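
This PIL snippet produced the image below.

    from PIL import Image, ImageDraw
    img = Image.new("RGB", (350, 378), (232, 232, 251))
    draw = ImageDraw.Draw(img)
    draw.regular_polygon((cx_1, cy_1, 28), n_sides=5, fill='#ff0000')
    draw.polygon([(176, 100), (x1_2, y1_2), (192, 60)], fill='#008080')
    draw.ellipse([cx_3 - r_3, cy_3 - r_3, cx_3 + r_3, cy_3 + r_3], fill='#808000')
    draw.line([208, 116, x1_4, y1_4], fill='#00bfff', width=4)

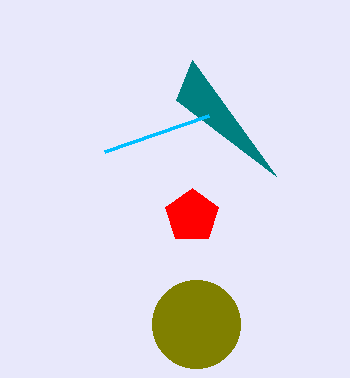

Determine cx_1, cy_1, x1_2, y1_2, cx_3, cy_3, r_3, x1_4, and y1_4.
cx_1 = 192
cy_1 = 216
x1_2 = 276
y1_2 = 176
cx_3 = 196
cy_3 = 324
r_3 = 44
x1_4 = 104
y1_4 = 152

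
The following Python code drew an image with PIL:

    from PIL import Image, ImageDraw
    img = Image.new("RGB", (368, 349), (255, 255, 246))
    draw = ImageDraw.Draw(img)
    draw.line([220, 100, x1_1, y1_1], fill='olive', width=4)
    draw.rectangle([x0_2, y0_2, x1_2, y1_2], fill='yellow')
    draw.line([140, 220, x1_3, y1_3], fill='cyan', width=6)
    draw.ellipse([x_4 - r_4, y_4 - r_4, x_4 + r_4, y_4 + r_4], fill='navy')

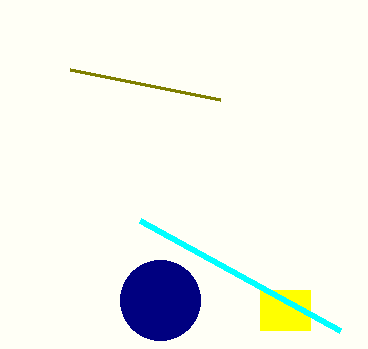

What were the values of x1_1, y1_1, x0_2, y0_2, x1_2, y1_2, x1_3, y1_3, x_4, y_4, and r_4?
x1_1 = 70; y1_1 = 70; x0_2 = 260; y0_2 = 290; x1_2 = 310; y1_2 = 330; x1_3 = 340; y1_3 = 330; x_4 = 160; y_4 = 300; r_4 = 40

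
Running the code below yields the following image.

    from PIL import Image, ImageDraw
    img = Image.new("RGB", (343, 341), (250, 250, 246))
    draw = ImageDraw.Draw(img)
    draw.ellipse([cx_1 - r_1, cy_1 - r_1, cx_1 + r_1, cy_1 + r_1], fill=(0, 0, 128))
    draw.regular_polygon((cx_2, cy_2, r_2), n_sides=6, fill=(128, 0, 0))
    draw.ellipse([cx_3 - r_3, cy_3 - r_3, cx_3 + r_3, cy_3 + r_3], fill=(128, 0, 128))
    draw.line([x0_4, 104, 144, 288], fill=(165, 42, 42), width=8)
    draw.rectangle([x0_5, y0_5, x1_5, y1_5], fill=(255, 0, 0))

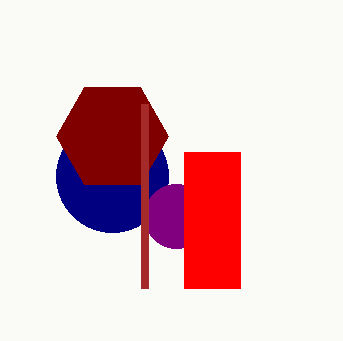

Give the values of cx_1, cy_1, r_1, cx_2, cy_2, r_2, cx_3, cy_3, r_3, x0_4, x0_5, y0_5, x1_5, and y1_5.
cx_1 = 112; cy_1 = 176; r_1 = 56; cx_2 = 112; cy_2 = 136; r_2 = 56; cx_3 = 176; cy_3 = 216; r_3 = 32; x0_4 = 144; x0_5 = 184; y0_5 = 152; x1_5 = 240; y1_5 = 288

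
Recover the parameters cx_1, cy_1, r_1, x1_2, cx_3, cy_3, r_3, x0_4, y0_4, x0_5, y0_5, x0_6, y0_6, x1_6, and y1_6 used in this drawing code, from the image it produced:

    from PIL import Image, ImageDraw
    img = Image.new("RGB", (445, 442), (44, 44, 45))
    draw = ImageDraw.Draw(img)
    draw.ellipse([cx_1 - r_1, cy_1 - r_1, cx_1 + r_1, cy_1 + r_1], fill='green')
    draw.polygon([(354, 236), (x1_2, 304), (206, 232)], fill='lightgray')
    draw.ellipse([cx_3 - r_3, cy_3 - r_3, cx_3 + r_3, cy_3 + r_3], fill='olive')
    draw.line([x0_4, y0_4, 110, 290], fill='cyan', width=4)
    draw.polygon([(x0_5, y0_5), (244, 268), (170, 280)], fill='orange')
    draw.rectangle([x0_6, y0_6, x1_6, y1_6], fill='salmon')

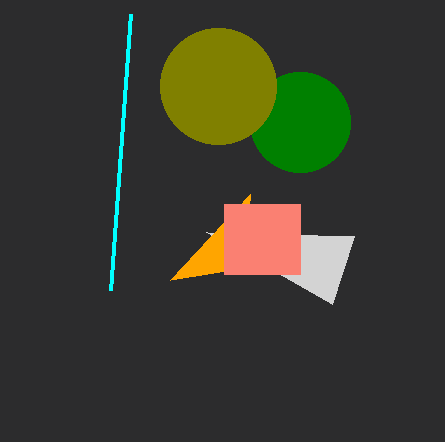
cx_1 = 300, cy_1 = 122, r_1 = 50, x1_2 = 332, cx_3 = 218, cy_3 = 86, r_3 = 58, x0_4 = 130, y0_4 = 14, x0_5 = 250, y0_5 = 194, x0_6 = 224, y0_6 = 204, x1_6 = 300, y1_6 = 274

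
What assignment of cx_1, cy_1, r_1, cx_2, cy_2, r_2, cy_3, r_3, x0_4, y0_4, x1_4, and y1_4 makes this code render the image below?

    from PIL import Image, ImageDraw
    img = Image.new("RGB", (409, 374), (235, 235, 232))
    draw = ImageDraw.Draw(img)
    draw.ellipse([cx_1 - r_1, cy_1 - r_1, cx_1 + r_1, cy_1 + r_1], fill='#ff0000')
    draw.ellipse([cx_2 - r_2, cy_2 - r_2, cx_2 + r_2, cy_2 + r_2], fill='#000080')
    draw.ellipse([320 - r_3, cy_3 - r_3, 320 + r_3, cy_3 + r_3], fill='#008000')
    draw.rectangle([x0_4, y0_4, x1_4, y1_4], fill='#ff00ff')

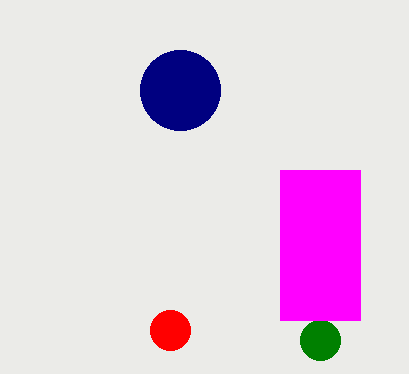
cx_1 = 170
cy_1 = 330
r_1 = 20
cx_2 = 180
cy_2 = 90
r_2 = 40
cy_3 = 340
r_3 = 20
x0_4 = 280
y0_4 = 170
x1_4 = 360
y1_4 = 320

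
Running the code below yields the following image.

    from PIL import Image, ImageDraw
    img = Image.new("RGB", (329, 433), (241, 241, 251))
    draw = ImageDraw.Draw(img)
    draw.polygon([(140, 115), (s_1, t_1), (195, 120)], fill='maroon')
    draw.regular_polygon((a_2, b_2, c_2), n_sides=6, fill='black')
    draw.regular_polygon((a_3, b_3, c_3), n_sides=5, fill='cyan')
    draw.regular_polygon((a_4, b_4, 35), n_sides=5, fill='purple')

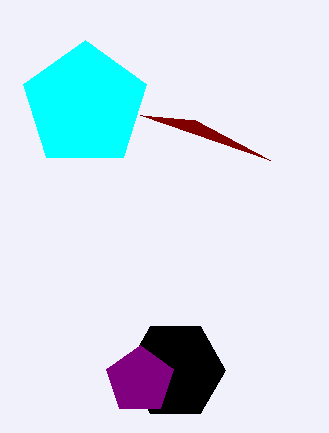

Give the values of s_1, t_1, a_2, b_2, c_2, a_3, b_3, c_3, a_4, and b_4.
s_1 = 270
t_1 = 160
a_2 = 175
b_2 = 370
c_2 = 50
a_3 = 85
b_3 = 105
c_3 = 65
a_4 = 140
b_4 = 380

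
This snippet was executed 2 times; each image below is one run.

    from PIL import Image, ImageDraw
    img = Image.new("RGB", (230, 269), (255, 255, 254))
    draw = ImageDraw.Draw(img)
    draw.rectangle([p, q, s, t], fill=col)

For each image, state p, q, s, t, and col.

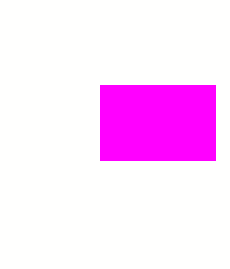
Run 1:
p = 100, q = 85, s = 215, t = 160, col = 'magenta'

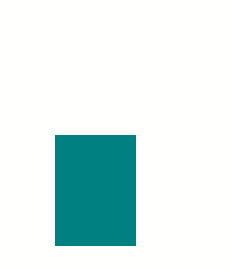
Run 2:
p = 55, q = 135, s = 135, t = 245, col = 'teal'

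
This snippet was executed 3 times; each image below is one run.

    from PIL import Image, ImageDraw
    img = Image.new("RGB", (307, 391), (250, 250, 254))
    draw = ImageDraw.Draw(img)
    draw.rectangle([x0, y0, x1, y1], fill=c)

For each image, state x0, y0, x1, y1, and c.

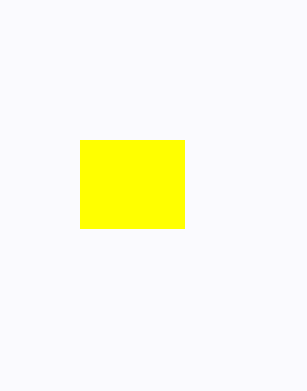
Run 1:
x0 = 80, y0 = 140, x1 = 184, y1 = 228, c = 'yellow'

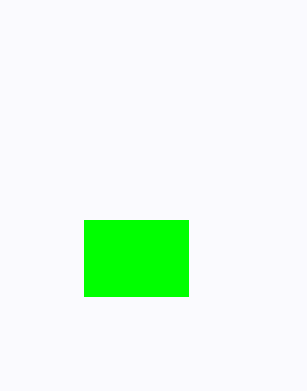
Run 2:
x0 = 84, y0 = 220, x1 = 188, y1 = 296, c = 'lime'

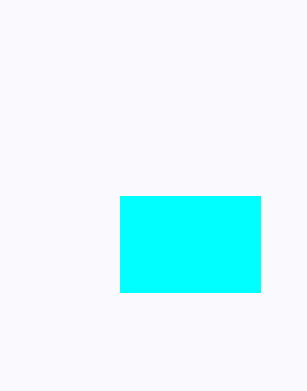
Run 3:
x0 = 120; y0 = 196; x1 = 260; y1 = 292; c = 'cyan'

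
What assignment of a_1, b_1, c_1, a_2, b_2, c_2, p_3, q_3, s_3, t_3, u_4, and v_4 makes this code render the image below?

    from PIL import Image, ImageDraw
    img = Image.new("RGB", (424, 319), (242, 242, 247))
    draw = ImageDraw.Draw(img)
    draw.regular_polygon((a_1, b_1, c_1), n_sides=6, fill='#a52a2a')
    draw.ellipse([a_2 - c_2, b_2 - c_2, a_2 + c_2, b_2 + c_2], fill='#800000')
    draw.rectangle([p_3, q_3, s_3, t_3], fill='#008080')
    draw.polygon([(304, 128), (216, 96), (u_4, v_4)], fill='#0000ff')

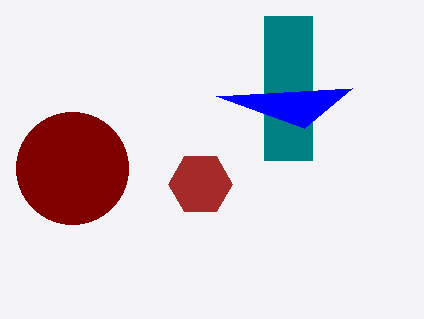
a_1 = 200; b_1 = 184; c_1 = 32; a_2 = 72; b_2 = 168; c_2 = 56; p_3 = 264; q_3 = 16; s_3 = 312; t_3 = 160; u_4 = 352; v_4 = 88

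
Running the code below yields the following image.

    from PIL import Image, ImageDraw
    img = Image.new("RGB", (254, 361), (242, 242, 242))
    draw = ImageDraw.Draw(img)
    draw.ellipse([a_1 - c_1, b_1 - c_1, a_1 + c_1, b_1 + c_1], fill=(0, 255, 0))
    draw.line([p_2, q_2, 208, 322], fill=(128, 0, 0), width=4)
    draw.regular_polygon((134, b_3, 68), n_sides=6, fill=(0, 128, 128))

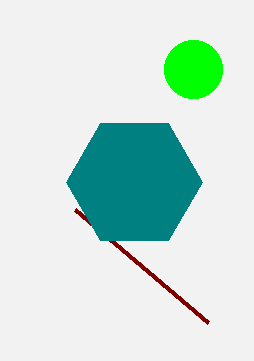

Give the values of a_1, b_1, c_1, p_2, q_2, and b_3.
a_1 = 193; b_1 = 69; c_1 = 29; p_2 = 75; q_2 = 209; b_3 = 182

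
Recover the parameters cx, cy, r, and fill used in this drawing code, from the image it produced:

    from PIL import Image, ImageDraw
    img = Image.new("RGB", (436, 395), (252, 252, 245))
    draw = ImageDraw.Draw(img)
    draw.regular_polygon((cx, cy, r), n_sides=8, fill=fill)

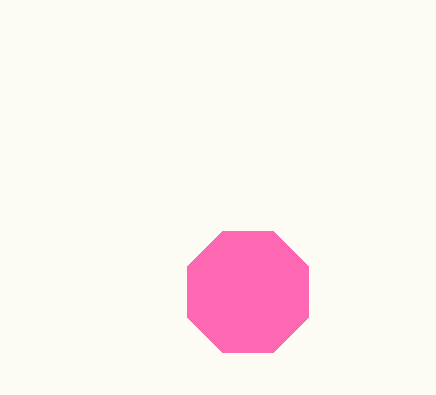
cx = 248; cy = 292; r = 66; fill = 'hotpink'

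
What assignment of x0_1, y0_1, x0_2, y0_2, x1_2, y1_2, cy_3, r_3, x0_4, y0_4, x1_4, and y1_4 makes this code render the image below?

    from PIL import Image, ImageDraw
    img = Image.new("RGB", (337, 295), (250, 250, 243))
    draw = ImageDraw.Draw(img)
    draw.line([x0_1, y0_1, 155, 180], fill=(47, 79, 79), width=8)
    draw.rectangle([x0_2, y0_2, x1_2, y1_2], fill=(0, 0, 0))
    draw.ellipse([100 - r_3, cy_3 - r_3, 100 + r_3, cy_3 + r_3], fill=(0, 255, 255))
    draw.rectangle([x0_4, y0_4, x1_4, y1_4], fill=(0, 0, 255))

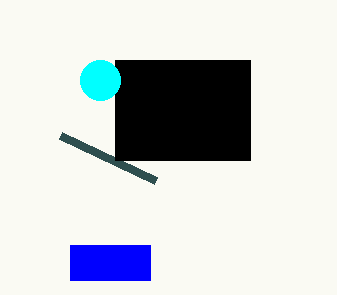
x0_1 = 60; y0_1 = 135; x0_2 = 115; y0_2 = 60; x1_2 = 250; y1_2 = 160; cy_3 = 80; r_3 = 20; x0_4 = 70; y0_4 = 245; x1_4 = 150; y1_4 = 280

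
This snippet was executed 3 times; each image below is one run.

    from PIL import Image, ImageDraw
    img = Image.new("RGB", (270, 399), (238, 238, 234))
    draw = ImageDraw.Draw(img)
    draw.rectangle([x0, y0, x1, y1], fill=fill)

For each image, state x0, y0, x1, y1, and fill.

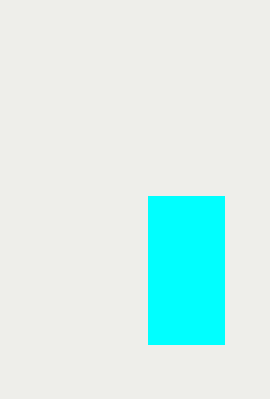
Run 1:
x0 = 148; y0 = 196; x1 = 224; y1 = 344; fill = 'cyan'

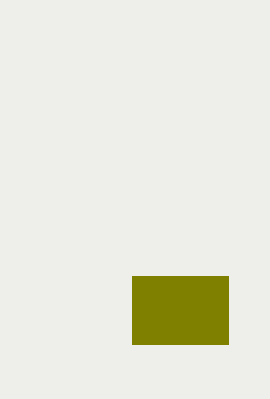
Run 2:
x0 = 132
y0 = 276
x1 = 228
y1 = 344
fill = 'olive'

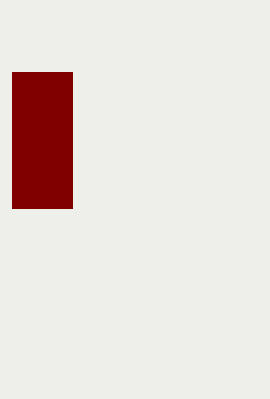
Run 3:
x0 = 12, y0 = 72, x1 = 72, y1 = 208, fill = 'maroon'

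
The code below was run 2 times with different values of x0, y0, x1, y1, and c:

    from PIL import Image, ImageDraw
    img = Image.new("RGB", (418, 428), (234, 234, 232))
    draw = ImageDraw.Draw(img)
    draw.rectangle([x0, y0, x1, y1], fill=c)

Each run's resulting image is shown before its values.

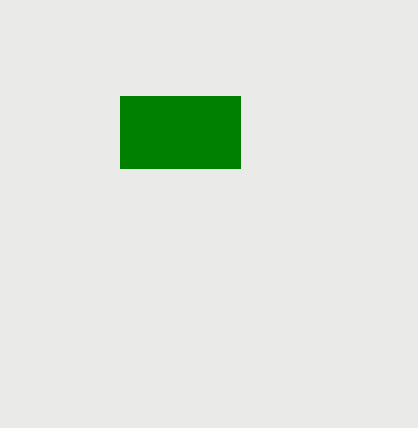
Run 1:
x0 = 120
y0 = 96
x1 = 240
y1 = 168
c = 'green'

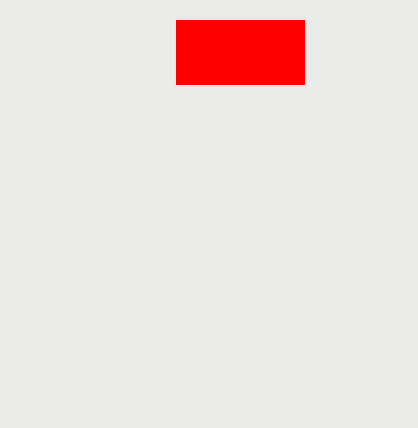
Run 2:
x0 = 176; y0 = 20; x1 = 304; y1 = 84; c = 'red'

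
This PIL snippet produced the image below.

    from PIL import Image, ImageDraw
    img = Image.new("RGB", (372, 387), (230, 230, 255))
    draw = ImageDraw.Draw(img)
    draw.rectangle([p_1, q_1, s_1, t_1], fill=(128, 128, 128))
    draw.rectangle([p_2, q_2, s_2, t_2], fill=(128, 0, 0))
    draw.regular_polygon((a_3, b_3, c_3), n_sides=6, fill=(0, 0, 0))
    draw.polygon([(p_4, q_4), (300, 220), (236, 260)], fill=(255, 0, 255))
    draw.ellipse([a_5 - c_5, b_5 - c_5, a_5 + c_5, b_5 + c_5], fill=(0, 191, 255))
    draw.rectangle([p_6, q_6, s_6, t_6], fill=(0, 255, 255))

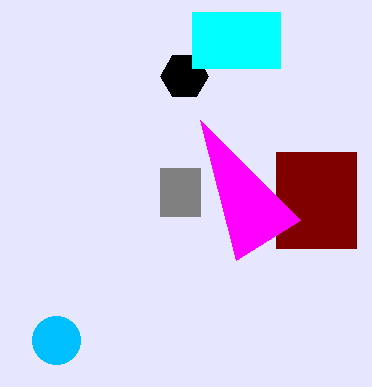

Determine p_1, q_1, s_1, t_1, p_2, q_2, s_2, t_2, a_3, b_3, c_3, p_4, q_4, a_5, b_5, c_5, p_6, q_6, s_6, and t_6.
p_1 = 160; q_1 = 168; s_1 = 200; t_1 = 216; p_2 = 276; q_2 = 152; s_2 = 356; t_2 = 248; a_3 = 184; b_3 = 76; c_3 = 24; p_4 = 200; q_4 = 120; a_5 = 56; b_5 = 340; c_5 = 24; p_6 = 192; q_6 = 12; s_6 = 280; t_6 = 68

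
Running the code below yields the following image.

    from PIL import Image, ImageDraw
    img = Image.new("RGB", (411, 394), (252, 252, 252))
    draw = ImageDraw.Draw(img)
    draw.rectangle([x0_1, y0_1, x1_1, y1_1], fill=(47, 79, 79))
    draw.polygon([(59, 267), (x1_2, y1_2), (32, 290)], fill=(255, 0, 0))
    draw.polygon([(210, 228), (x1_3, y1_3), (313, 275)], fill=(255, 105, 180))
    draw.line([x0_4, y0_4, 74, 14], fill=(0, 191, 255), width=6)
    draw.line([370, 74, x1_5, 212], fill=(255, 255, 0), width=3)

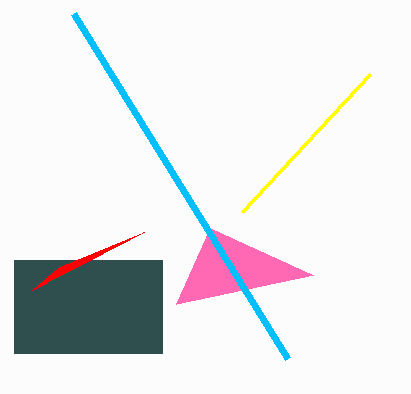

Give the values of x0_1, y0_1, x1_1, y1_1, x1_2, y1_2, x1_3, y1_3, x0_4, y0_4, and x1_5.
x0_1 = 14, y0_1 = 260, x1_1 = 162, y1_1 = 353, x1_2 = 144, y1_2 = 232, x1_3 = 176, y1_3 = 304, x0_4 = 288, y0_4 = 359, x1_5 = 242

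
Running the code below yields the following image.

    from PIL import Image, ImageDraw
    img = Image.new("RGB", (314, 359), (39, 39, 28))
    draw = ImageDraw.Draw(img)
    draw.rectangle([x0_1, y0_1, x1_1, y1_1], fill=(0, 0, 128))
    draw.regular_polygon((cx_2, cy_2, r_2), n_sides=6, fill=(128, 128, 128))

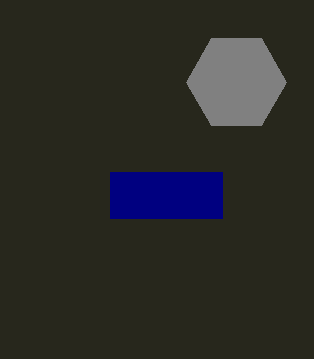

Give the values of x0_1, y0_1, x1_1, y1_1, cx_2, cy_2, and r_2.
x0_1 = 110
y0_1 = 172
x1_1 = 222
y1_1 = 218
cx_2 = 236
cy_2 = 82
r_2 = 50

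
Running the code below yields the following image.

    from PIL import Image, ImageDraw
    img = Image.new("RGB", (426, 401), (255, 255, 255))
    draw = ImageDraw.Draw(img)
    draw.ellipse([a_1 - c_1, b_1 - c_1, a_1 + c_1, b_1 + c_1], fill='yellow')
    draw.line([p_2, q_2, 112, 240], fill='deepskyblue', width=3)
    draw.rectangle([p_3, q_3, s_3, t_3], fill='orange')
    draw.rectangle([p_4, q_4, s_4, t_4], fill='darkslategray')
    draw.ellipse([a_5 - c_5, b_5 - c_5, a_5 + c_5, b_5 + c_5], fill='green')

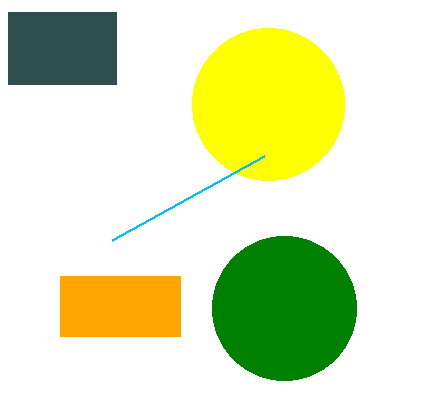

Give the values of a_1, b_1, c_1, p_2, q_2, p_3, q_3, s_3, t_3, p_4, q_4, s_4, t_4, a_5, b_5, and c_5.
a_1 = 268; b_1 = 104; c_1 = 76; p_2 = 264; q_2 = 156; p_3 = 60; q_3 = 276; s_3 = 180; t_3 = 336; p_4 = 8; q_4 = 12; s_4 = 116; t_4 = 84; a_5 = 284; b_5 = 308; c_5 = 72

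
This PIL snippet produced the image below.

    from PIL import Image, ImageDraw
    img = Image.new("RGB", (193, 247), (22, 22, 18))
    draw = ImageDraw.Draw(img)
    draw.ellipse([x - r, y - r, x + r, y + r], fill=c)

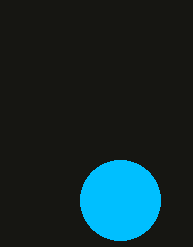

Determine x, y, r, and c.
x = 120; y = 200; r = 40; c = 'deepskyblue'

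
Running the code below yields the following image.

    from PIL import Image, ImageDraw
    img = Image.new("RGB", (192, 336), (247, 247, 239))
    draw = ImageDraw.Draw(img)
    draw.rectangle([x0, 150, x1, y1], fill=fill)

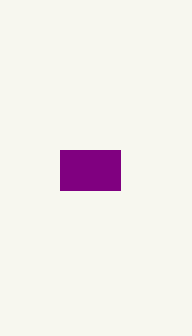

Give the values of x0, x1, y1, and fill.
x0 = 60; x1 = 120; y1 = 190; fill = 'purple'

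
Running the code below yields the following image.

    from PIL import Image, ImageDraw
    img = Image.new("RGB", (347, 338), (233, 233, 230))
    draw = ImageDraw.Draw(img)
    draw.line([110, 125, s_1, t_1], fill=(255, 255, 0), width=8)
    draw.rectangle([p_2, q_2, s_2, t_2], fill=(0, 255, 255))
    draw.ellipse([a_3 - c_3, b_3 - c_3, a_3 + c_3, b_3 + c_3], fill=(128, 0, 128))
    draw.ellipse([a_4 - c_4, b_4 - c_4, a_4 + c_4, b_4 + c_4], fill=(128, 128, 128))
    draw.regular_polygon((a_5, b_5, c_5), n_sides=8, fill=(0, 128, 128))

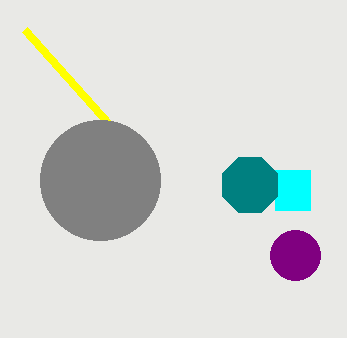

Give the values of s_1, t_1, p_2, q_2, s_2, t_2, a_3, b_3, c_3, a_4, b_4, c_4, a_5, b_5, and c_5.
s_1 = 25; t_1 = 30; p_2 = 275; q_2 = 170; s_2 = 310; t_2 = 210; a_3 = 295; b_3 = 255; c_3 = 25; a_4 = 100; b_4 = 180; c_4 = 60; a_5 = 250; b_5 = 185; c_5 = 30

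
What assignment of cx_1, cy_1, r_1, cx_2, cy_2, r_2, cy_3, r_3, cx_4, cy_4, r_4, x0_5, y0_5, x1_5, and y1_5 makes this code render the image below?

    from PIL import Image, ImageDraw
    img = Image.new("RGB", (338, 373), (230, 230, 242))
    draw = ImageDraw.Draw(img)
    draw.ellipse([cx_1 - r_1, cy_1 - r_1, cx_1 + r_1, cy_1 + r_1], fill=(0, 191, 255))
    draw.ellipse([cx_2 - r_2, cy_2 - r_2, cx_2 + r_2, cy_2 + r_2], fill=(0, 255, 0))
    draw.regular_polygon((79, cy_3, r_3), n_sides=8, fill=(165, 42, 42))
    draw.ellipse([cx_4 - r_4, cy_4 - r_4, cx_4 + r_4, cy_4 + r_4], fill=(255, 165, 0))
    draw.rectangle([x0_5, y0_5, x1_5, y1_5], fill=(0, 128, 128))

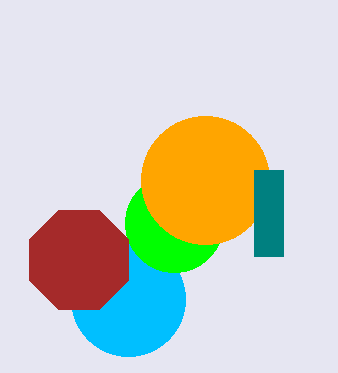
cx_1 = 128, cy_1 = 299, r_1 = 57, cx_2 = 174, cy_2 = 223, r_2 = 49, cy_3 = 260, r_3 = 54, cx_4 = 205, cy_4 = 180, r_4 = 64, x0_5 = 254, y0_5 = 170, x1_5 = 283, y1_5 = 256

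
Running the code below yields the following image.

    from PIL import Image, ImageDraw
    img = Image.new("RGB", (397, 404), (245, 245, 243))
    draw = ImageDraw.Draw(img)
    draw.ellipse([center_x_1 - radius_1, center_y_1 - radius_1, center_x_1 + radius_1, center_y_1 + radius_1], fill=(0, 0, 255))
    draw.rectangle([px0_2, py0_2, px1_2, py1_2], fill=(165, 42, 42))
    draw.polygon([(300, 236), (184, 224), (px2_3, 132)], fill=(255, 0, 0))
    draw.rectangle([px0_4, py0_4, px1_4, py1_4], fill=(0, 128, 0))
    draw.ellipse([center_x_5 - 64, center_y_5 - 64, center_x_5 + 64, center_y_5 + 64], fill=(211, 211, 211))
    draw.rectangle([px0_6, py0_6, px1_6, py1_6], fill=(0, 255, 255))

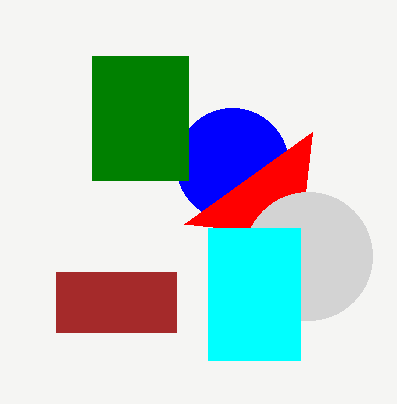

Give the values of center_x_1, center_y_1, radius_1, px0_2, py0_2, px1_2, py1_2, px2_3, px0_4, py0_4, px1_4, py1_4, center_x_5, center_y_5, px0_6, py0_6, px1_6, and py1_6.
center_x_1 = 232
center_y_1 = 164
radius_1 = 56
px0_2 = 56
py0_2 = 272
px1_2 = 176
py1_2 = 332
px2_3 = 312
px0_4 = 92
py0_4 = 56
px1_4 = 188
py1_4 = 180
center_x_5 = 308
center_y_5 = 256
px0_6 = 208
py0_6 = 228
px1_6 = 300
py1_6 = 360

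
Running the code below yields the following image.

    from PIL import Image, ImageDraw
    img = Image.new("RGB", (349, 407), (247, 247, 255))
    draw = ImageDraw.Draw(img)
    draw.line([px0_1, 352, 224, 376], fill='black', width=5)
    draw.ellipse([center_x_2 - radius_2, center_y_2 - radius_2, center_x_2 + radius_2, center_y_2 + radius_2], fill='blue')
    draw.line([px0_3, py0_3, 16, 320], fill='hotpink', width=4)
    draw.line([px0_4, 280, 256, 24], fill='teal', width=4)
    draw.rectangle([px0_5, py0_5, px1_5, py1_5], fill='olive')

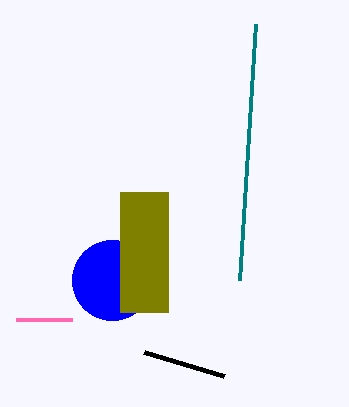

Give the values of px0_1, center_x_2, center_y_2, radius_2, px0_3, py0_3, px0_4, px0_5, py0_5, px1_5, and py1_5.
px0_1 = 144, center_x_2 = 112, center_y_2 = 280, radius_2 = 40, px0_3 = 72, py0_3 = 320, px0_4 = 240, px0_5 = 120, py0_5 = 192, px1_5 = 168, py1_5 = 312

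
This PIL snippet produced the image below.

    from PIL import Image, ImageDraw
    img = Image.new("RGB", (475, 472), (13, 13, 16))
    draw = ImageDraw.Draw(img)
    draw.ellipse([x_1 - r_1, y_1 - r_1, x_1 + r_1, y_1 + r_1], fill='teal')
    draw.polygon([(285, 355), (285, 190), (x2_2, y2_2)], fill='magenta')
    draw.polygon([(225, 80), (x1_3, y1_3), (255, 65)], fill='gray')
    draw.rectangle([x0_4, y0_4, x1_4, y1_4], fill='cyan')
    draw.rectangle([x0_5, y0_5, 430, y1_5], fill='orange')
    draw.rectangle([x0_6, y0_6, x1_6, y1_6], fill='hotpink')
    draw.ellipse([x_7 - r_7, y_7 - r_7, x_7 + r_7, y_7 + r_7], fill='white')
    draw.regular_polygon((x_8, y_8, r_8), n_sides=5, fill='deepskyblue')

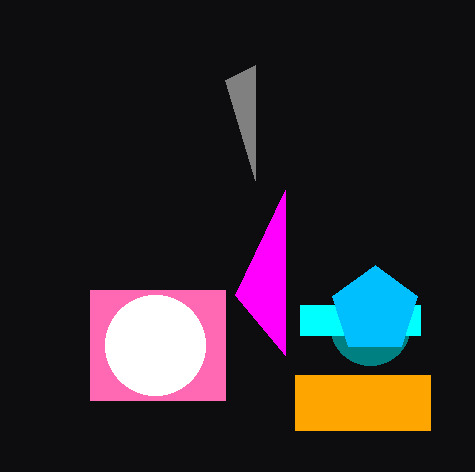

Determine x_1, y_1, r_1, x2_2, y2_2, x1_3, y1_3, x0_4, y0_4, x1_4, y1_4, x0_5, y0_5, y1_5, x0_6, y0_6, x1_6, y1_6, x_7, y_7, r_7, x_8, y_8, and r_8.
x_1 = 370
y_1 = 325
r_1 = 40
x2_2 = 235
y2_2 = 295
x1_3 = 255
y1_3 = 180
x0_4 = 300
y0_4 = 305
x1_4 = 420
y1_4 = 335
x0_5 = 295
y0_5 = 375
y1_5 = 430
x0_6 = 90
y0_6 = 290
x1_6 = 225
y1_6 = 400
x_7 = 155
y_7 = 345
r_7 = 50
x_8 = 375
y_8 = 310
r_8 = 45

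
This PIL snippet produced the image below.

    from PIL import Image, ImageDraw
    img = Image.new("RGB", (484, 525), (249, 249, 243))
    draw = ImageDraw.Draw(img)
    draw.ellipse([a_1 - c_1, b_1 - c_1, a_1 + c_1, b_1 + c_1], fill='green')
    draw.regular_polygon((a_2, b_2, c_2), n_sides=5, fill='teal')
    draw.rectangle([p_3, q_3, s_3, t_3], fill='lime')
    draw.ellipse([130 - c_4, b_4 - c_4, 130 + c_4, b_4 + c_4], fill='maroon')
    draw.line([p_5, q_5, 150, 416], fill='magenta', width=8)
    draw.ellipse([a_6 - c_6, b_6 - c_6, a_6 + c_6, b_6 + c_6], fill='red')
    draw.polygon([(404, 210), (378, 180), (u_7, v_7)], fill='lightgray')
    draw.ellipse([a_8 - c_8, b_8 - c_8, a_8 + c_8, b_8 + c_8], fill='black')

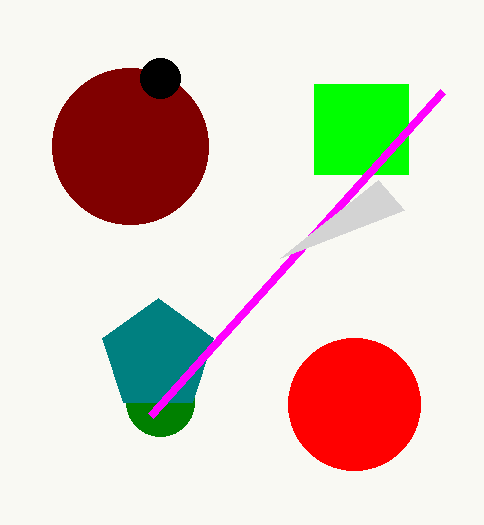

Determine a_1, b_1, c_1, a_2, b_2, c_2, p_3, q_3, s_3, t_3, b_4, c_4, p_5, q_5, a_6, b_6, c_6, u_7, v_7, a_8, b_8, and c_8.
a_1 = 160
b_1 = 402
c_1 = 34
a_2 = 158
b_2 = 356
c_2 = 58
p_3 = 314
q_3 = 84
s_3 = 408
t_3 = 174
b_4 = 146
c_4 = 78
p_5 = 442
q_5 = 92
a_6 = 354
b_6 = 404
c_6 = 66
u_7 = 280
v_7 = 258
a_8 = 160
b_8 = 78
c_8 = 20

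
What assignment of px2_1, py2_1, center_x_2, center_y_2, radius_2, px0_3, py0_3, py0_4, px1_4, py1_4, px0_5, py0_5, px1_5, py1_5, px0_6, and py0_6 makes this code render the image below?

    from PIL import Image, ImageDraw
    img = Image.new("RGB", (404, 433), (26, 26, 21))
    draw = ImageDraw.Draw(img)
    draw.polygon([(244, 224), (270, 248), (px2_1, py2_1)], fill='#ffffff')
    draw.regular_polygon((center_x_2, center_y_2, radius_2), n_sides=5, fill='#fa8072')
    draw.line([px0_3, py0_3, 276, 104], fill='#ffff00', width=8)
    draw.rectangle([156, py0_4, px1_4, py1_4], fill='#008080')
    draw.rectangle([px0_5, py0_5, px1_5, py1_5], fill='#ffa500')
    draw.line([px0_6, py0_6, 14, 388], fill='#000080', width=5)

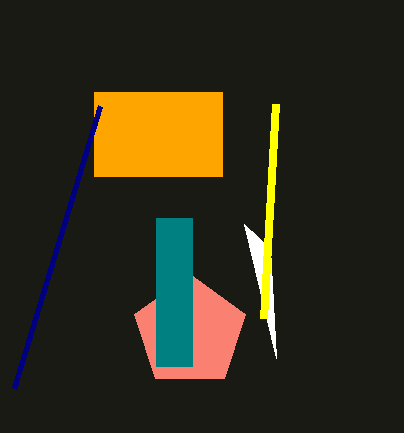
px2_1 = 276, py2_1 = 358, center_x_2 = 190, center_y_2 = 332, radius_2 = 58, px0_3 = 264, py0_3 = 318, py0_4 = 218, px1_4 = 192, py1_4 = 366, px0_5 = 94, py0_5 = 92, px1_5 = 222, py1_5 = 176, px0_6 = 100, py0_6 = 106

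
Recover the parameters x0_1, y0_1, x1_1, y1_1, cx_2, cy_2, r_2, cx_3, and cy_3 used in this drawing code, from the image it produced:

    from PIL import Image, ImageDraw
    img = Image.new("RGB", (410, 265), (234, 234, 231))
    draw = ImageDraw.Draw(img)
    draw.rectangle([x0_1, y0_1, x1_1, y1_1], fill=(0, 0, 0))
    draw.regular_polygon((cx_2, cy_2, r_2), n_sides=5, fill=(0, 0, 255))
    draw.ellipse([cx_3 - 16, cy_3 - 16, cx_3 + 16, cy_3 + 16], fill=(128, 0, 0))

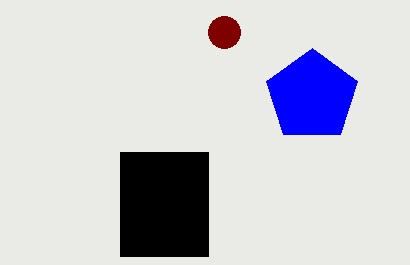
x0_1 = 120; y0_1 = 152; x1_1 = 208; y1_1 = 256; cx_2 = 312; cy_2 = 96; r_2 = 48; cx_3 = 224; cy_3 = 32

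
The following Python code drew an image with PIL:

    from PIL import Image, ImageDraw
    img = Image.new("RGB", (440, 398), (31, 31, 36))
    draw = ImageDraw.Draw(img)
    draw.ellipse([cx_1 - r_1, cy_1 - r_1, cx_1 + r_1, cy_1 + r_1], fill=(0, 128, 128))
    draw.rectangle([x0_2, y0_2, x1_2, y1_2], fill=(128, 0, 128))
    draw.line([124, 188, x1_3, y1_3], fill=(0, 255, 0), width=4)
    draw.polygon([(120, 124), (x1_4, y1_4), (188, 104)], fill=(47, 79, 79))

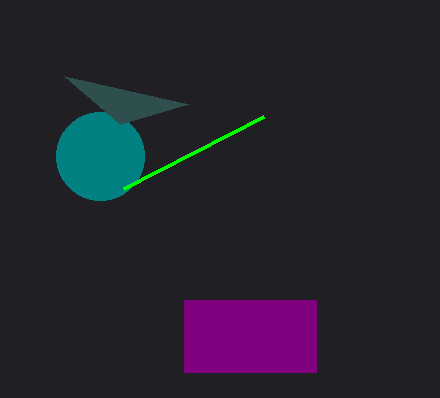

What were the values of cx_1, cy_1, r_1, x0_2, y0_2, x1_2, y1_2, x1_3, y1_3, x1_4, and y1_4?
cx_1 = 100; cy_1 = 156; r_1 = 44; x0_2 = 184; y0_2 = 300; x1_2 = 316; y1_2 = 372; x1_3 = 264; y1_3 = 116; x1_4 = 64; y1_4 = 76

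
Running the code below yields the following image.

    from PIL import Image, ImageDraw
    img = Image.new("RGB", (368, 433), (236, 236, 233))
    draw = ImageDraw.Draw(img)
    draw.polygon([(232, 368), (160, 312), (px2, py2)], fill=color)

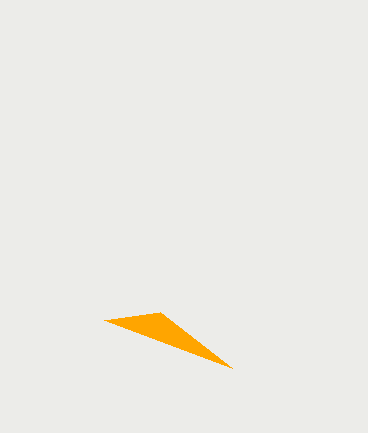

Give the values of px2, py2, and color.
px2 = 104
py2 = 320
color = 'orange'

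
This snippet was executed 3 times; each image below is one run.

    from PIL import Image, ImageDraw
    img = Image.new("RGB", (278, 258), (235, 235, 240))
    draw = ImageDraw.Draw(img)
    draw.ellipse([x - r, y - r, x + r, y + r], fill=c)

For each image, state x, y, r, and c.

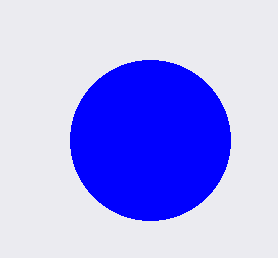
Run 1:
x = 150; y = 140; r = 80; c = 'blue'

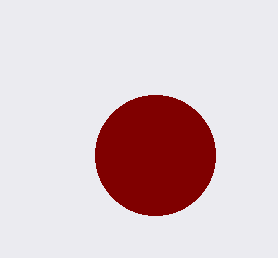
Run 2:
x = 155
y = 155
r = 60
c = 'maroon'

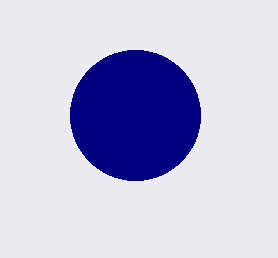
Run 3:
x = 135, y = 115, r = 65, c = 'navy'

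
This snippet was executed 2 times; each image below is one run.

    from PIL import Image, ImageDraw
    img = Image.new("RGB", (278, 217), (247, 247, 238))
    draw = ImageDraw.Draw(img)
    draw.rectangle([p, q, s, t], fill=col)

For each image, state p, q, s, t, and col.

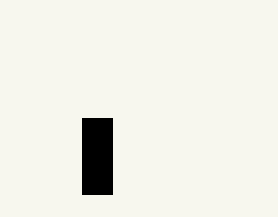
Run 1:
p = 82; q = 118; s = 112; t = 194; col = 'black'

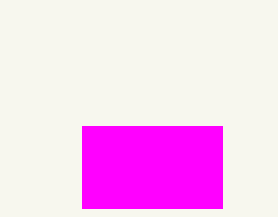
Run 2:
p = 82
q = 126
s = 222
t = 208
col = 'magenta'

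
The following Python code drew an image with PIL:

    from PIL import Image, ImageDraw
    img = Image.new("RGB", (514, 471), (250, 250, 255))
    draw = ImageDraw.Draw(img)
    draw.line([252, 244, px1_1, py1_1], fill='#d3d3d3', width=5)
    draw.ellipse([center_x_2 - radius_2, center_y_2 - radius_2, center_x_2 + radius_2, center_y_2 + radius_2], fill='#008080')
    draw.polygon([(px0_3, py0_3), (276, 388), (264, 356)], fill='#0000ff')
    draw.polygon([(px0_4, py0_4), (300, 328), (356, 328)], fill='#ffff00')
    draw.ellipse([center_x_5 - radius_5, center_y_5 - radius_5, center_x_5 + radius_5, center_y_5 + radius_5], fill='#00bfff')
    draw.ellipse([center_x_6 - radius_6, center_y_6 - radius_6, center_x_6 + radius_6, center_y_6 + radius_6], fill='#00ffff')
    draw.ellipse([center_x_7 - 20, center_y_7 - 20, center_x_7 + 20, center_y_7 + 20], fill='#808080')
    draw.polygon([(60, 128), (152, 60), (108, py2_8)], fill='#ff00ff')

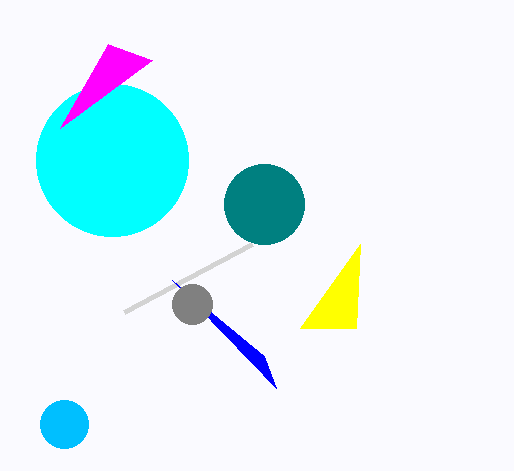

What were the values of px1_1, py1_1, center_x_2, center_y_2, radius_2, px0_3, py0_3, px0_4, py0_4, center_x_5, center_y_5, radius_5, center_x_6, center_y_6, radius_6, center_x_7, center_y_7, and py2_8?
px1_1 = 124
py1_1 = 312
center_x_2 = 264
center_y_2 = 204
radius_2 = 40
px0_3 = 172
py0_3 = 280
px0_4 = 360
py0_4 = 244
center_x_5 = 64
center_y_5 = 424
radius_5 = 24
center_x_6 = 112
center_y_6 = 160
radius_6 = 76
center_x_7 = 192
center_y_7 = 304
py2_8 = 44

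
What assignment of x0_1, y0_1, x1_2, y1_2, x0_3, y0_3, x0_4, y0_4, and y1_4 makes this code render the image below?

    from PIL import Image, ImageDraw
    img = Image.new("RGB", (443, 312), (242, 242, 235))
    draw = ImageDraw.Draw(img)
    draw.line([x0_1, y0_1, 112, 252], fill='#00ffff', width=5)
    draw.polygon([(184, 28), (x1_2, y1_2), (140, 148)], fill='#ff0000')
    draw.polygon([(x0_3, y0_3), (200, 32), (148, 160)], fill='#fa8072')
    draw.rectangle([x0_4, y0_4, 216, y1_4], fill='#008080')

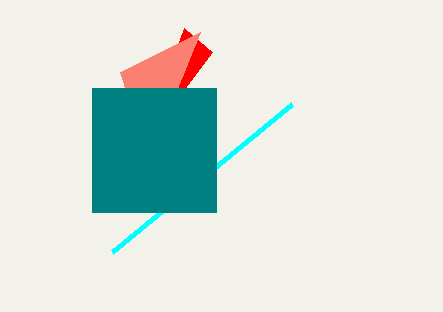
x0_1 = 292, y0_1 = 104, x1_2 = 212, y1_2 = 52, x0_3 = 120, y0_3 = 72, x0_4 = 92, y0_4 = 88, y1_4 = 212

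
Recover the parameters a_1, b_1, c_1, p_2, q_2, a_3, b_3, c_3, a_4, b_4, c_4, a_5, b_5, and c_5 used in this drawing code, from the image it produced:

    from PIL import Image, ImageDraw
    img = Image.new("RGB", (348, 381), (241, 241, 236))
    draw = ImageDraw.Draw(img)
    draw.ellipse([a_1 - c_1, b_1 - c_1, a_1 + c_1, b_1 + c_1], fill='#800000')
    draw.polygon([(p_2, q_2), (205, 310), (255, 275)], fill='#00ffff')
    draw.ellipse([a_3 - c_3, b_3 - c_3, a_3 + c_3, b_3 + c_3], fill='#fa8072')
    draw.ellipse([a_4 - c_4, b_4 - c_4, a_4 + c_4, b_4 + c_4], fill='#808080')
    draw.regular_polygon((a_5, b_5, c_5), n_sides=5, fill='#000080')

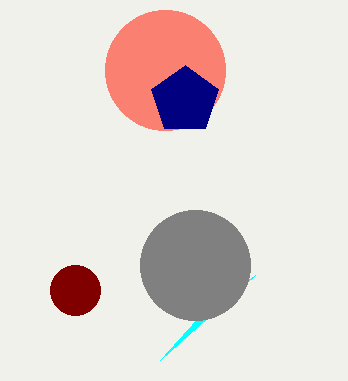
a_1 = 75
b_1 = 290
c_1 = 25
p_2 = 160
q_2 = 360
a_3 = 165
b_3 = 70
c_3 = 60
a_4 = 195
b_4 = 265
c_4 = 55
a_5 = 185
b_5 = 100
c_5 = 35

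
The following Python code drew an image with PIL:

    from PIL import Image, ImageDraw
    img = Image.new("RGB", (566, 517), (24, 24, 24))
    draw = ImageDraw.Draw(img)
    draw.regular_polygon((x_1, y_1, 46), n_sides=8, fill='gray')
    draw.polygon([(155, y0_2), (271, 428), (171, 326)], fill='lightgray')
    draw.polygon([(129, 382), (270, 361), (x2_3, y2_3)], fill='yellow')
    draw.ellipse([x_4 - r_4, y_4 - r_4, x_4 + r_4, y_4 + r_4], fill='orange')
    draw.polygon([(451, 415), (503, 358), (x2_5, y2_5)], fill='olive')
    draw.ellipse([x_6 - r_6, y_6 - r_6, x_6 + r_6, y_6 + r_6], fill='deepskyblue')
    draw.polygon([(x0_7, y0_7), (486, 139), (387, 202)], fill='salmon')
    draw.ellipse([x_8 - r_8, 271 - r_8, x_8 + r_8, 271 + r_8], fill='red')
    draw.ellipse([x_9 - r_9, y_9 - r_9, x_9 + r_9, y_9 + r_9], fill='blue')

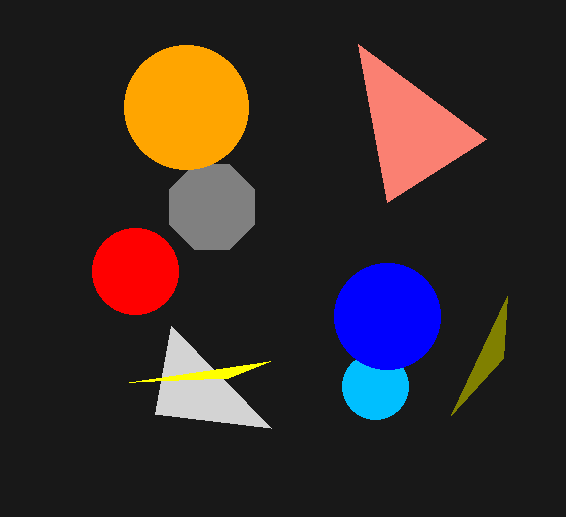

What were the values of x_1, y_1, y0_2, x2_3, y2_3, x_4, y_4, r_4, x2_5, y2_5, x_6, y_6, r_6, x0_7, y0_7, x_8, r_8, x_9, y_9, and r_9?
x_1 = 212, y_1 = 207, y0_2 = 414, x2_3 = 228, y2_3 = 378, x_4 = 186, y_4 = 107, r_4 = 62, x2_5 = 507, y2_5 = 296, x_6 = 375, y_6 = 386, r_6 = 33, x0_7 = 358, y0_7 = 44, x_8 = 135, r_8 = 43, x_9 = 387, y_9 = 316, r_9 = 53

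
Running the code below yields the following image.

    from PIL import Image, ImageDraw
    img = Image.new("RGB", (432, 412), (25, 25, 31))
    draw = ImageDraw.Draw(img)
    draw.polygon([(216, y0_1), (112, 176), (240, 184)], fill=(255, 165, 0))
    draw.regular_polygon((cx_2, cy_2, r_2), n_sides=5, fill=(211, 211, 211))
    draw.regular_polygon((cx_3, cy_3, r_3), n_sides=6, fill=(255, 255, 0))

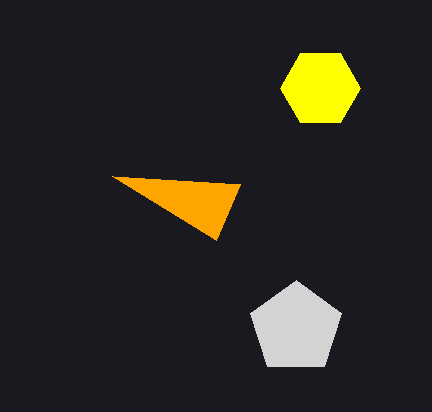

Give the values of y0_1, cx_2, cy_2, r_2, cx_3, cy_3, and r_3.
y0_1 = 240
cx_2 = 296
cy_2 = 328
r_2 = 48
cx_3 = 320
cy_3 = 88
r_3 = 40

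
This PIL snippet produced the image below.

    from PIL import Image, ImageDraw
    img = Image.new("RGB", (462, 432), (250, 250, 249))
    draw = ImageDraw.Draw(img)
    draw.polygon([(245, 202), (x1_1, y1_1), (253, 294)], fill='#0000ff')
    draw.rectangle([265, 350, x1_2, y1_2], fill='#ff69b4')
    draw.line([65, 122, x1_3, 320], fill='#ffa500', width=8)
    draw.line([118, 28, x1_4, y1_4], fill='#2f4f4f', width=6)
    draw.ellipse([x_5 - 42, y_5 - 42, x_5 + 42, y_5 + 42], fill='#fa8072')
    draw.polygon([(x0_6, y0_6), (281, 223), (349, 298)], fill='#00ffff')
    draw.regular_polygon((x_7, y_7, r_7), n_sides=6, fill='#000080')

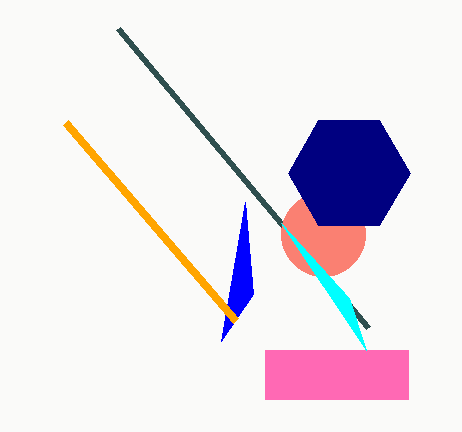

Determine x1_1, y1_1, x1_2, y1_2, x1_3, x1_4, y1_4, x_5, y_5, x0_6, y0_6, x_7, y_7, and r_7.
x1_1 = 221; y1_1 = 341; x1_2 = 408; y1_2 = 399; x1_3 = 235; x1_4 = 368; y1_4 = 327; x_5 = 323; y_5 = 234; x0_6 = 366; y0_6 = 350; x_7 = 349; y_7 = 173; r_7 = 61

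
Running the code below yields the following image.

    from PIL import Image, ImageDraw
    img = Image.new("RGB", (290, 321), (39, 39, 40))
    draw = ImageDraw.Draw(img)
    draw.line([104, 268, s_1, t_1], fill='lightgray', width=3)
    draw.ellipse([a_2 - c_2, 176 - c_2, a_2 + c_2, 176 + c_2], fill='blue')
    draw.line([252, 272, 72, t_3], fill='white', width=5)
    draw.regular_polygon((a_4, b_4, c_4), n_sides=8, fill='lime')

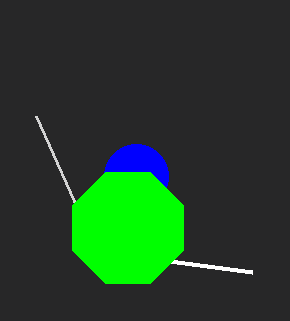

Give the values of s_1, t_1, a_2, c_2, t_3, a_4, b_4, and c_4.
s_1 = 36, t_1 = 116, a_2 = 136, c_2 = 32, t_3 = 248, a_4 = 128, b_4 = 228, c_4 = 60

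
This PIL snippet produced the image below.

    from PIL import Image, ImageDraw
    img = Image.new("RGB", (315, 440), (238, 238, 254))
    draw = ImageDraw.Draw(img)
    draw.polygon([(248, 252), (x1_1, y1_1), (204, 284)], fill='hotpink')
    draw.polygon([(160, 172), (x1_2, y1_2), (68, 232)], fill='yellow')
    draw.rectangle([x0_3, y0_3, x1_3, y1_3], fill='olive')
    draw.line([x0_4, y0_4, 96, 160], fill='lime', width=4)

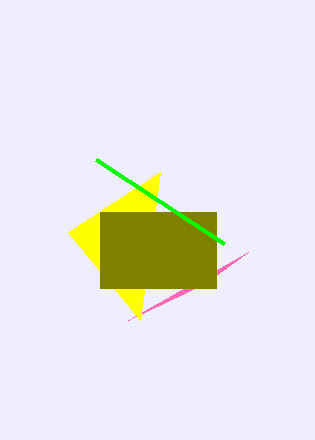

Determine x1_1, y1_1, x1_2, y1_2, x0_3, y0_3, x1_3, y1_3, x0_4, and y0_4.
x1_1 = 128
y1_1 = 320
x1_2 = 140
y1_2 = 320
x0_3 = 100
y0_3 = 212
x1_3 = 216
y1_3 = 288
x0_4 = 224
y0_4 = 244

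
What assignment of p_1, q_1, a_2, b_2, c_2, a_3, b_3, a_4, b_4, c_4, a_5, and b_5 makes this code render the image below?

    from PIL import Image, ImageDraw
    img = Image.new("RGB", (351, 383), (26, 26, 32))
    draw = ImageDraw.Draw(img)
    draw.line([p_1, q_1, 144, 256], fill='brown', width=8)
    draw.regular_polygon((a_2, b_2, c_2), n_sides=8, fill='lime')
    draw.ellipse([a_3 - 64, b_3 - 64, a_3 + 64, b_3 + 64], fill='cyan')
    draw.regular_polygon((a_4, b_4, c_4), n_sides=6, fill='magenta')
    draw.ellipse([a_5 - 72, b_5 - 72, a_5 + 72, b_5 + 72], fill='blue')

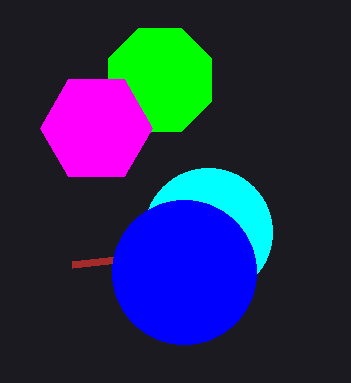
p_1 = 72
q_1 = 264
a_2 = 160
b_2 = 80
c_2 = 56
a_3 = 208
b_3 = 232
a_4 = 96
b_4 = 128
c_4 = 56
a_5 = 184
b_5 = 272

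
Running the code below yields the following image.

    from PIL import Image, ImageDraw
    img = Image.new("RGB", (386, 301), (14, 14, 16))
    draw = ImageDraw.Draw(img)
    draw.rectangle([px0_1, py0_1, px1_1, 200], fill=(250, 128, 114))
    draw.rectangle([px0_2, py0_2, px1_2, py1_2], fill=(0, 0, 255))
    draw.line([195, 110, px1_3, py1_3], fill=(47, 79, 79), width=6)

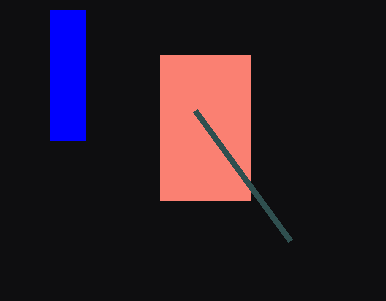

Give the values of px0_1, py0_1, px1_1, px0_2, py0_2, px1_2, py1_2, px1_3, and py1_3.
px0_1 = 160
py0_1 = 55
px1_1 = 250
px0_2 = 50
py0_2 = 10
px1_2 = 85
py1_2 = 140
px1_3 = 290
py1_3 = 240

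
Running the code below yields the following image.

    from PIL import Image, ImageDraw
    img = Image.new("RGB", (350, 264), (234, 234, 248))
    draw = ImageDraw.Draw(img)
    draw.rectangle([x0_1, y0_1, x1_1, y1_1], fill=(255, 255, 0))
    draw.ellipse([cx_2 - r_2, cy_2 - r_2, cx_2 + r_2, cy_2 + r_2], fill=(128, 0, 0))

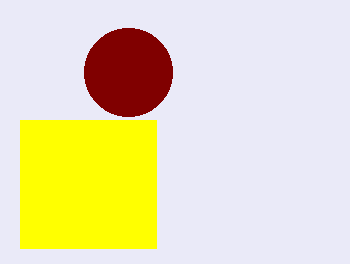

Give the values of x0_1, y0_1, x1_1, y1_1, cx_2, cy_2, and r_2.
x0_1 = 20
y0_1 = 120
x1_1 = 156
y1_1 = 248
cx_2 = 128
cy_2 = 72
r_2 = 44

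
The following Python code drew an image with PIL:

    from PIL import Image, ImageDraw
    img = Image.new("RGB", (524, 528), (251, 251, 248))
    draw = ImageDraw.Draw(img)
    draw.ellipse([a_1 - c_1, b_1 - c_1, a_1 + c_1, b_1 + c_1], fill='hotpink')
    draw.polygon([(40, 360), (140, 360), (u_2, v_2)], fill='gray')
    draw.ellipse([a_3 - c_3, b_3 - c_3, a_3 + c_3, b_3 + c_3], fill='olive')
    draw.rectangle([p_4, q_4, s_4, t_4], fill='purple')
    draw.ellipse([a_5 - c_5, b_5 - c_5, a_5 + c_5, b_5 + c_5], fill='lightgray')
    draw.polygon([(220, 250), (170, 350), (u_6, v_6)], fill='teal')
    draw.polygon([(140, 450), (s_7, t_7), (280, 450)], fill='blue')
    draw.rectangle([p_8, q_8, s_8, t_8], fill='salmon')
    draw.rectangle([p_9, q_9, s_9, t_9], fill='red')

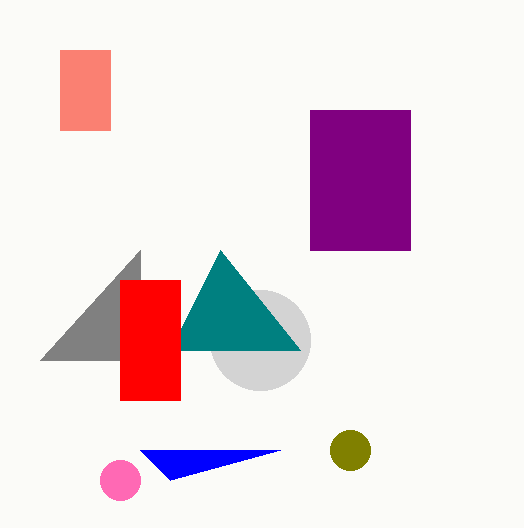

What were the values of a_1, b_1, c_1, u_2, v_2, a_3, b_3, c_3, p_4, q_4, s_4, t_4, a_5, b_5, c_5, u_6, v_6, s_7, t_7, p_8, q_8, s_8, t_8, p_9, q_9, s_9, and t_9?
a_1 = 120, b_1 = 480, c_1 = 20, u_2 = 140, v_2 = 250, a_3 = 350, b_3 = 450, c_3 = 20, p_4 = 310, q_4 = 110, s_4 = 410, t_4 = 250, a_5 = 260, b_5 = 340, c_5 = 50, u_6 = 300, v_6 = 350, s_7 = 170, t_7 = 480, p_8 = 60, q_8 = 50, s_8 = 110, t_8 = 130, p_9 = 120, q_9 = 280, s_9 = 180, t_9 = 400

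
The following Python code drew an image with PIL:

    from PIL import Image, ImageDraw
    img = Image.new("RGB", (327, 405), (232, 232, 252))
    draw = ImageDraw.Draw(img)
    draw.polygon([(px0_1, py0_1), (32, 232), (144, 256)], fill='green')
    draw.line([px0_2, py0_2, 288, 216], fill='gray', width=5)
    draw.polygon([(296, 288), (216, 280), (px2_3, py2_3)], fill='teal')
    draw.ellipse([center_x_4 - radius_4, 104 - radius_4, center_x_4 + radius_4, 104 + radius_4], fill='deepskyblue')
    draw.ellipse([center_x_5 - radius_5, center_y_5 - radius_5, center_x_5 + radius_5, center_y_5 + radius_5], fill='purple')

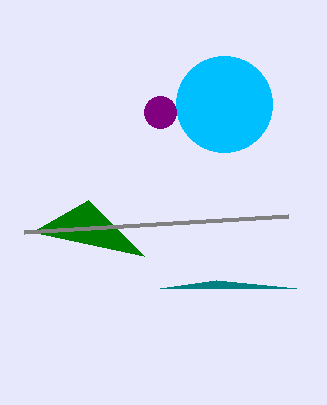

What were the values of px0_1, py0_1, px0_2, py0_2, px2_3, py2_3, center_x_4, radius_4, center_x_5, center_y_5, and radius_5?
px0_1 = 88; py0_1 = 200; px0_2 = 24; py0_2 = 232; px2_3 = 160; py2_3 = 288; center_x_4 = 224; radius_4 = 48; center_x_5 = 160; center_y_5 = 112; radius_5 = 16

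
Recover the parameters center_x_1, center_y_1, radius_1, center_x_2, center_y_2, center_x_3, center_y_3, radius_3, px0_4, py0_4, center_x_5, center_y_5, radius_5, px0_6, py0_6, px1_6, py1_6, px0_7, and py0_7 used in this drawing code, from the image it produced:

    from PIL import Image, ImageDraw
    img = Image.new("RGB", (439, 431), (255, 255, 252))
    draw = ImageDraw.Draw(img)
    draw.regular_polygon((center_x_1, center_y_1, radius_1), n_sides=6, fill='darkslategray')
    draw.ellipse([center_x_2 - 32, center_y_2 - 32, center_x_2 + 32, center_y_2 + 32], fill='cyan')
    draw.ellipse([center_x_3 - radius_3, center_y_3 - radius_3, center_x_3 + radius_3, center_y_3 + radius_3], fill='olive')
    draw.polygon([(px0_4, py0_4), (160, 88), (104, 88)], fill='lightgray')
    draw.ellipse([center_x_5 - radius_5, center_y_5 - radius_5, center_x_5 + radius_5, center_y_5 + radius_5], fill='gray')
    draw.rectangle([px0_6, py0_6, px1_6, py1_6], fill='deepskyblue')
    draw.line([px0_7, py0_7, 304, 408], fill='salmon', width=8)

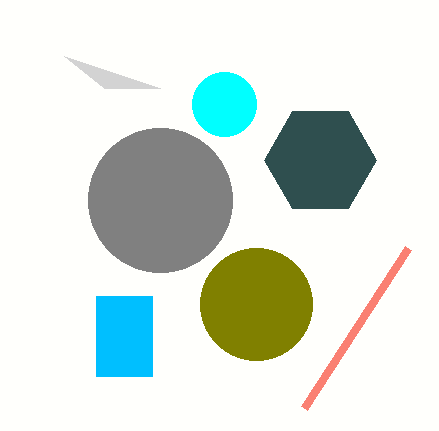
center_x_1 = 320
center_y_1 = 160
radius_1 = 56
center_x_2 = 224
center_y_2 = 104
center_x_3 = 256
center_y_3 = 304
radius_3 = 56
px0_4 = 64
py0_4 = 56
center_x_5 = 160
center_y_5 = 200
radius_5 = 72
px0_6 = 96
py0_6 = 296
px1_6 = 152
py1_6 = 376
px0_7 = 408
py0_7 = 248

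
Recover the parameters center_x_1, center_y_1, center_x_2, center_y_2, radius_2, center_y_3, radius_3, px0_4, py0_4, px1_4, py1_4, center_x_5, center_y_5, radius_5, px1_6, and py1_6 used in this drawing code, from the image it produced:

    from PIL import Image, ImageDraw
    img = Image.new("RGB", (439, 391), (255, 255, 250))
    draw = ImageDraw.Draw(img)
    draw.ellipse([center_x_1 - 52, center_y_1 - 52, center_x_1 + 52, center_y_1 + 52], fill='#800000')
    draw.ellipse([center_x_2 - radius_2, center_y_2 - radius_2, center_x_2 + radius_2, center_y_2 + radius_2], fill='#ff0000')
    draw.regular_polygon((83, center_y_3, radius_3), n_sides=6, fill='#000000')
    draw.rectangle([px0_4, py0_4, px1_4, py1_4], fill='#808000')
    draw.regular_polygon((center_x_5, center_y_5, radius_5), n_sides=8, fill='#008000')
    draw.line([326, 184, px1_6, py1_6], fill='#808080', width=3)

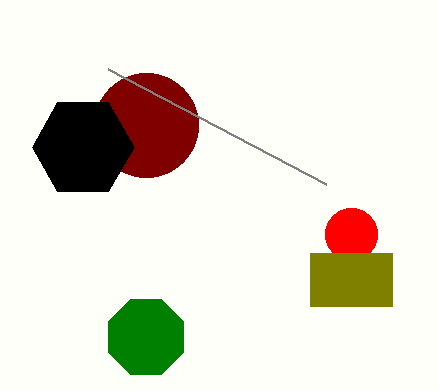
center_x_1 = 146; center_y_1 = 125; center_x_2 = 351; center_y_2 = 234; radius_2 = 26; center_y_3 = 147; radius_3 = 51; px0_4 = 310; py0_4 = 253; px1_4 = 392; py1_4 = 306; center_x_5 = 146; center_y_5 = 337; radius_5 = 41; px1_6 = 108; py1_6 = 69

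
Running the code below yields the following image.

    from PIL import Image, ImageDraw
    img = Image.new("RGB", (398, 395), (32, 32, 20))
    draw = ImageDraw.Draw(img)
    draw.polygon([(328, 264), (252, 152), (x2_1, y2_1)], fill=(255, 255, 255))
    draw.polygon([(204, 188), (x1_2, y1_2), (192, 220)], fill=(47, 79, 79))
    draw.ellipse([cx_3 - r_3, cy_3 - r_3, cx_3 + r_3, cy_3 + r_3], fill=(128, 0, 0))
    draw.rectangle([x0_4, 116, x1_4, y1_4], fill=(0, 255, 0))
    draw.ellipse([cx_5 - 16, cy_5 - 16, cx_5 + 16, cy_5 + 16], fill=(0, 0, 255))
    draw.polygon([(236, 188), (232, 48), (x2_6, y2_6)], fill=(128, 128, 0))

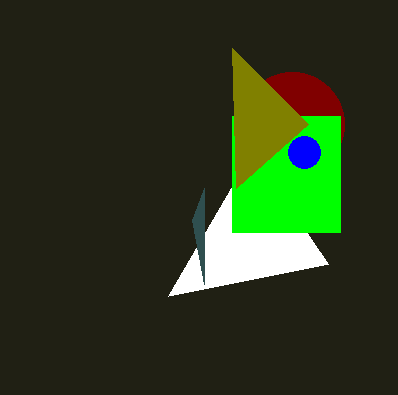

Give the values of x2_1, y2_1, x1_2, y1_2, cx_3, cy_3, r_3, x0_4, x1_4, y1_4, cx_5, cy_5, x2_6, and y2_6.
x2_1 = 168, y2_1 = 296, x1_2 = 204, y1_2 = 284, cx_3 = 292, cy_3 = 124, r_3 = 52, x0_4 = 232, x1_4 = 340, y1_4 = 232, cx_5 = 304, cy_5 = 152, x2_6 = 308, y2_6 = 124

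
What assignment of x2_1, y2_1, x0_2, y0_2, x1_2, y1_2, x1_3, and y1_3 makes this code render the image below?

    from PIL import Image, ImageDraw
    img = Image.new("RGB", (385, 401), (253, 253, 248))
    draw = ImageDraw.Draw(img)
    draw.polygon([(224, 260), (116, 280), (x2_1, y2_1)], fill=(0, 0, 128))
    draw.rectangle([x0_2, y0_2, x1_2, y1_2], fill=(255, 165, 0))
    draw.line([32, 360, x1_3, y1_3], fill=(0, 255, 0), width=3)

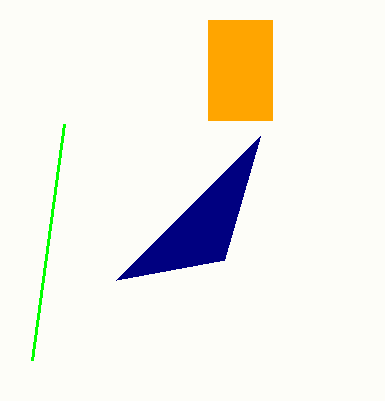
x2_1 = 260, y2_1 = 136, x0_2 = 208, y0_2 = 20, x1_2 = 272, y1_2 = 120, x1_3 = 64, y1_3 = 124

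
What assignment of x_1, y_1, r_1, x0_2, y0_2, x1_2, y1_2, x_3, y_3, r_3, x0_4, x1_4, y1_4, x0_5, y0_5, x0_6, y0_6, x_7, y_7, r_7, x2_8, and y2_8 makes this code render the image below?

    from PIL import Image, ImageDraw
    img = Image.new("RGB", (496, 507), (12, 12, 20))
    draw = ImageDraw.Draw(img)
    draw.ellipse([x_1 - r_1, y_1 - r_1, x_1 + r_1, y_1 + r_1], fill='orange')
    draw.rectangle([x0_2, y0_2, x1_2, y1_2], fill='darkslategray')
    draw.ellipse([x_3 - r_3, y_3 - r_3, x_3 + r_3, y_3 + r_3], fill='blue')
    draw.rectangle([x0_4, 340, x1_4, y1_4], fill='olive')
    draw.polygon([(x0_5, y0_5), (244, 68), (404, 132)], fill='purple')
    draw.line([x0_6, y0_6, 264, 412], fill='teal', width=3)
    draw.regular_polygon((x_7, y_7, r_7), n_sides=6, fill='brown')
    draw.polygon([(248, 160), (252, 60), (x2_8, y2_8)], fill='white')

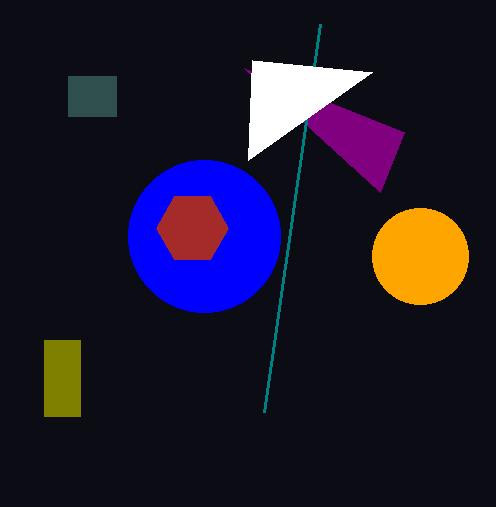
x_1 = 420, y_1 = 256, r_1 = 48, x0_2 = 68, y0_2 = 76, x1_2 = 116, y1_2 = 116, x_3 = 204, y_3 = 236, r_3 = 76, x0_4 = 44, x1_4 = 80, y1_4 = 416, x0_5 = 380, y0_5 = 192, x0_6 = 320, y0_6 = 24, x_7 = 192, y_7 = 228, r_7 = 36, x2_8 = 372, y2_8 = 72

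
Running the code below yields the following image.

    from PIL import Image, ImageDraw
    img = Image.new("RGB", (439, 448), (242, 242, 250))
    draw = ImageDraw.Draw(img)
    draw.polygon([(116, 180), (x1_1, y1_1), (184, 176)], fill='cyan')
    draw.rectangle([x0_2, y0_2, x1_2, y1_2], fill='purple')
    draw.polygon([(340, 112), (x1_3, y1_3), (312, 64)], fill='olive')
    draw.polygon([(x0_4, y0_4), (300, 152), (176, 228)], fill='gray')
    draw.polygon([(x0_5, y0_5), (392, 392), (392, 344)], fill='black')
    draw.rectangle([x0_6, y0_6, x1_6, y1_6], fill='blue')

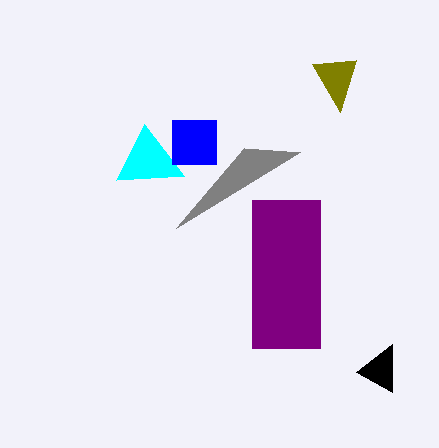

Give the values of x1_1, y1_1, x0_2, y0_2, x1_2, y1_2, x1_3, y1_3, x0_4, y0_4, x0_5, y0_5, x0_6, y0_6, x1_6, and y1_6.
x1_1 = 144; y1_1 = 124; x0_2 = 252; y0_2 = 200; x1_2 = 320; y1_2 = 348; x1_3 = 356; y1_3 = 60; x0_4 = 244; y0_4 = 148; x0_5 = 356; y0_5 = 372; x0_6 = 172; y0_6 = 120; x1_6 = 216; y1_6 = 164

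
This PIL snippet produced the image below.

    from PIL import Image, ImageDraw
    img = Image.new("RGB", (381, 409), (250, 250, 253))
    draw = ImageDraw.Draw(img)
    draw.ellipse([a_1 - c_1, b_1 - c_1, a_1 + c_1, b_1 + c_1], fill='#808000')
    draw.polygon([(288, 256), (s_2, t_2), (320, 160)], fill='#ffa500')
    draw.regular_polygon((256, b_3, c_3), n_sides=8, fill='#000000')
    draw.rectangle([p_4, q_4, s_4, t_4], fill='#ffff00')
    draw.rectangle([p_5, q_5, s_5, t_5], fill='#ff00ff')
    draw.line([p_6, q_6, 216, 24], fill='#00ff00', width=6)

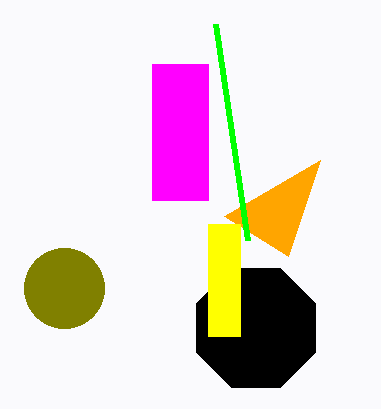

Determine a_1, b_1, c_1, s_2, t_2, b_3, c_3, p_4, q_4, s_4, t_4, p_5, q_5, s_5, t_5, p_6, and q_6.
a_1 = 64; b_1 = 288; c_1 = 40; s_2 = 224; t_2 = 216; b_3 = 328; c_3 = 64; p_4 = 208; q_4 = 224; s_4 = 240; t_4 = 336; p_5 = 152; q_5 = 64; s_5 = 208; t_5 = 200; p_6 = 248; q_6 = 240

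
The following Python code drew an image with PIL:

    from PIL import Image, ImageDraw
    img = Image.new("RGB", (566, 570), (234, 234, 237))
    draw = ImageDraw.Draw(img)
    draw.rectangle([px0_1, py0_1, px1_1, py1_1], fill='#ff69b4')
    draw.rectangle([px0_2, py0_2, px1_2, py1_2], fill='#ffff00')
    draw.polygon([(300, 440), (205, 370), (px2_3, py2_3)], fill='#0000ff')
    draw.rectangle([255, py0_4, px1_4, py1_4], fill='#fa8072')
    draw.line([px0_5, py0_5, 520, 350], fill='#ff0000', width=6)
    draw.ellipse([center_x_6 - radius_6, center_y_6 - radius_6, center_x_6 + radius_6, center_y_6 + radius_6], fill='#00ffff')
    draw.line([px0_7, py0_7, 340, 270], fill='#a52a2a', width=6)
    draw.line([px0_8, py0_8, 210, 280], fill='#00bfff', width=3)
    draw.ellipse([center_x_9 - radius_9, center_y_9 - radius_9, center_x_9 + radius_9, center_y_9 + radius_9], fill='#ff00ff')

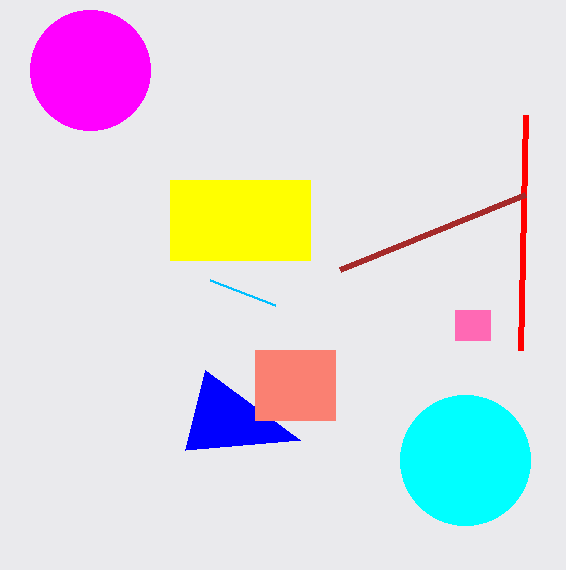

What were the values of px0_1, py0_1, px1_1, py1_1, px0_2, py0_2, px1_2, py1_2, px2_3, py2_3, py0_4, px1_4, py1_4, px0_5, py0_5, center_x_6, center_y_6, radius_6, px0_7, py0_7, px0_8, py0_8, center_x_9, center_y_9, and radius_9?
px0_1 = 455; py0_1 = 310; px1_1 = 490; py1_1 = 340; px0_2 = 170; py0_2 = 180; px1_2 = 310; py1_2 = 260; px2_3 = 185; py2_3 = 450; py0_4 = 350; px1_4 = 335; py1_4 = 420; px0_5 = 525; py0_5 = 115; center_x_6 = 465; center_y_6 = 460; radius_6 = 65; px0_7 = 525; py0_7 = 195; px0_8 = 275; py0_8 = 305; center_x_9 = 90; center_y_9 = 70; radius_9 = 60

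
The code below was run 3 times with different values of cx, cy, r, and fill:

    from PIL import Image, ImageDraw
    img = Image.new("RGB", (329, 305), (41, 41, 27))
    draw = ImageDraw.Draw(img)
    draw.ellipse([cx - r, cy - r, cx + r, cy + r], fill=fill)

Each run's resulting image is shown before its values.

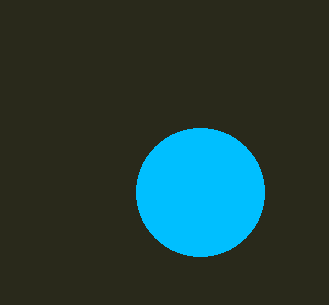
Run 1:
cx = 200; cy = 192; r = 64; fill = 'deepskyblue'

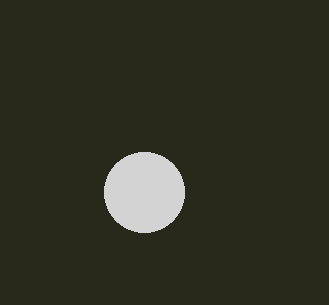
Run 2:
cx = 144, cy = 192, r = 40, fill = 'lightgray'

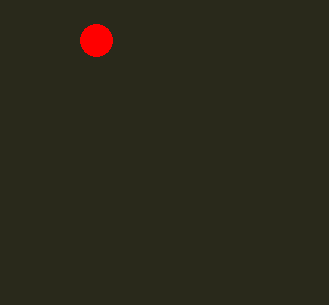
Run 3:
cx = 96; cy = 40; r = 16; fill = 'red'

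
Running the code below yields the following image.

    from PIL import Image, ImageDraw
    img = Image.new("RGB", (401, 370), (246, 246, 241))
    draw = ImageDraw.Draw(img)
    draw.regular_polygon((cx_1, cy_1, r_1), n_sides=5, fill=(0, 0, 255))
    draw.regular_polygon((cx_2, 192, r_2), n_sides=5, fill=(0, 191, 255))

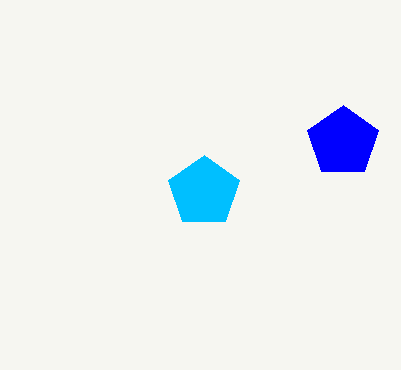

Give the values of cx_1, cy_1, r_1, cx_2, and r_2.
cx_1 = 343; cy_1 = 142; r_1 = 37; cx_2 = 204; r_2 = 37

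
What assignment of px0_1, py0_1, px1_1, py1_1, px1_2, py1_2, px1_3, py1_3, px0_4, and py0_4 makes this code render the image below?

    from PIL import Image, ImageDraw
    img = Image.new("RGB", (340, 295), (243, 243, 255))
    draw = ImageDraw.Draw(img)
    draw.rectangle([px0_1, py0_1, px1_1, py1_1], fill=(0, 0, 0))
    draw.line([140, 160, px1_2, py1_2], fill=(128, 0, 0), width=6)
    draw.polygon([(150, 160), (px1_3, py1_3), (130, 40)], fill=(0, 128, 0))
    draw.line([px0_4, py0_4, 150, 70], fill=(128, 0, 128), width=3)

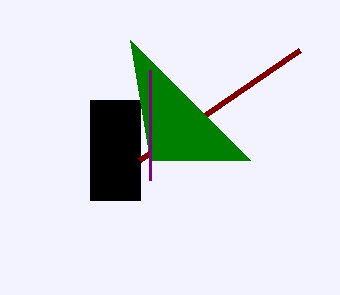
px0_1 = 90
py0_1 = 100
px1_1 = 140
py1_1 = 200
px1_2 = 300
py1_2 = 50
px1_3 = 250
py1_3 = 160
px0_4 = 150
py0_4 = 180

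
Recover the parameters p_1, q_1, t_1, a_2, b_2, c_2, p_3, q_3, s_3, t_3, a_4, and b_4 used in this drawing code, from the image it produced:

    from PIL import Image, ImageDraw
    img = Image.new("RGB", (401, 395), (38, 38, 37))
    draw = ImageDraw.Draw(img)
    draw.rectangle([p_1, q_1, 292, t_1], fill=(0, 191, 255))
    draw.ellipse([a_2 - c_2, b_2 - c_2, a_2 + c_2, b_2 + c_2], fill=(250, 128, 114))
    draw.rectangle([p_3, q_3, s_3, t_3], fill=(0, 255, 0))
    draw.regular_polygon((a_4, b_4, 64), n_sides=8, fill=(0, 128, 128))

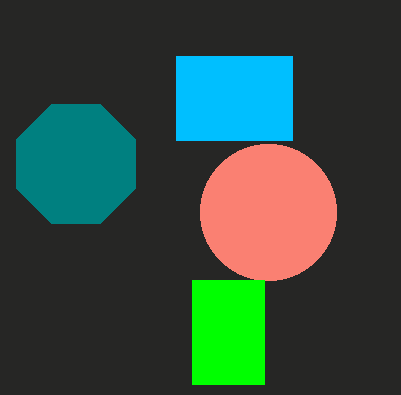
p_1 = 176, q_1 = 56, t_1 = 140, a_2 = 268, b_2 = 212, c_2 = 68, p_3 = 192, q_3 = 280, s_3 = 264, t_3 = 384, a_4 = 76, b_4 = 164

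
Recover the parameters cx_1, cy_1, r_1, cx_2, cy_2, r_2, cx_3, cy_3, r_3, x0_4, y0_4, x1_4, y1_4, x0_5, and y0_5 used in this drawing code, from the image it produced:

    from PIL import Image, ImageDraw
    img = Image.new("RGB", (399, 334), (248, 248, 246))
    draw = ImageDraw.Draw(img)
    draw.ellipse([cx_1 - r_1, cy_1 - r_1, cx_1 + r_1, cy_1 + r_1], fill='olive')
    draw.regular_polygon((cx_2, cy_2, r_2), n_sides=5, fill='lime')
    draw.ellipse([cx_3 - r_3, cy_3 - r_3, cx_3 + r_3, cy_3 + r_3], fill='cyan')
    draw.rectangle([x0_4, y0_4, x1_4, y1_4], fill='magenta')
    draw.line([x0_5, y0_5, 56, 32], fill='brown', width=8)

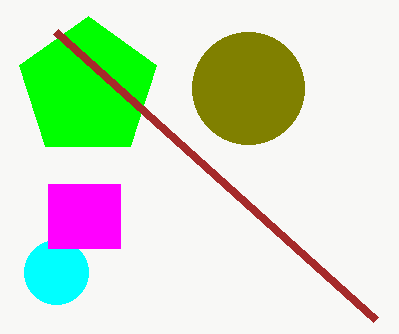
cx_1 = 248
cy_1 = 88
r_1 = 56
cx_2 = 88
cy_2 = 88
r_2 = 72
cx_3 = 56
cy_3 = 272
r_3 = 32
x0_4 = 48
y0_4 = 184
x1_4 = 120
y1_4 = 248
x0_5 = 376
y0_5 = 320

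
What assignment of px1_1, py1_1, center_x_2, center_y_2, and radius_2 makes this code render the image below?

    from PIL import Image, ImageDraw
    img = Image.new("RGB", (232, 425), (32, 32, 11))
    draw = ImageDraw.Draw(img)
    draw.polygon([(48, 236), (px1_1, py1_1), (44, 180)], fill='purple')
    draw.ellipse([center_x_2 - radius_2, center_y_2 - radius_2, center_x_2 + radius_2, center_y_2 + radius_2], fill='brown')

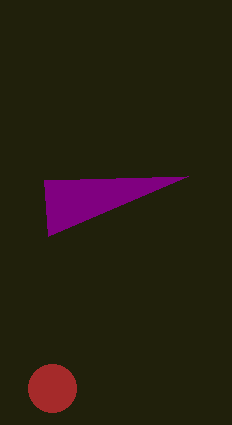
px1_1 = 188
py1_1 = 176
center_x_2 = 52
center_y_2 = 388
radius_2 = 24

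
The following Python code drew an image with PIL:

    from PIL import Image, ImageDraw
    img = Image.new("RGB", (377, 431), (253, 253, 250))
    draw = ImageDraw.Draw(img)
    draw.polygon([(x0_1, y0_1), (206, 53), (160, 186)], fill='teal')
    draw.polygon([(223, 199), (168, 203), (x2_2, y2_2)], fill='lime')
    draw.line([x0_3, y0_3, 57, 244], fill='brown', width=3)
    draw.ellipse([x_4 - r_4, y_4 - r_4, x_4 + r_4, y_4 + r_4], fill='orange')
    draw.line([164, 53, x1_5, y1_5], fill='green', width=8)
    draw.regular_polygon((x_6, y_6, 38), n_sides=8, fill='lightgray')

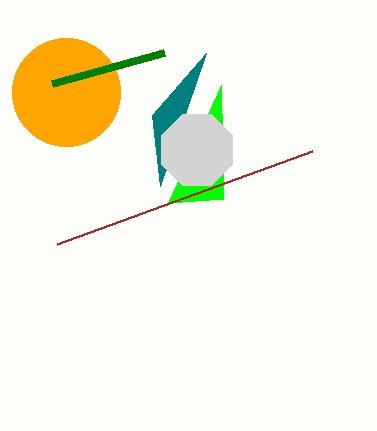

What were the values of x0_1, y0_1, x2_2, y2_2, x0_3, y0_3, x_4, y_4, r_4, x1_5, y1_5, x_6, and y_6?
x0_1 = 152; y0_1 = 115; x2_2 = 221; y2_2 = 85; x0_3 = 312; y0_3 = 151; x_4 = 66; y_4 = 92; r_4 = 54; x1_5 = 52; y1_5 = 84; x_6 = 197; y_6 = 150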